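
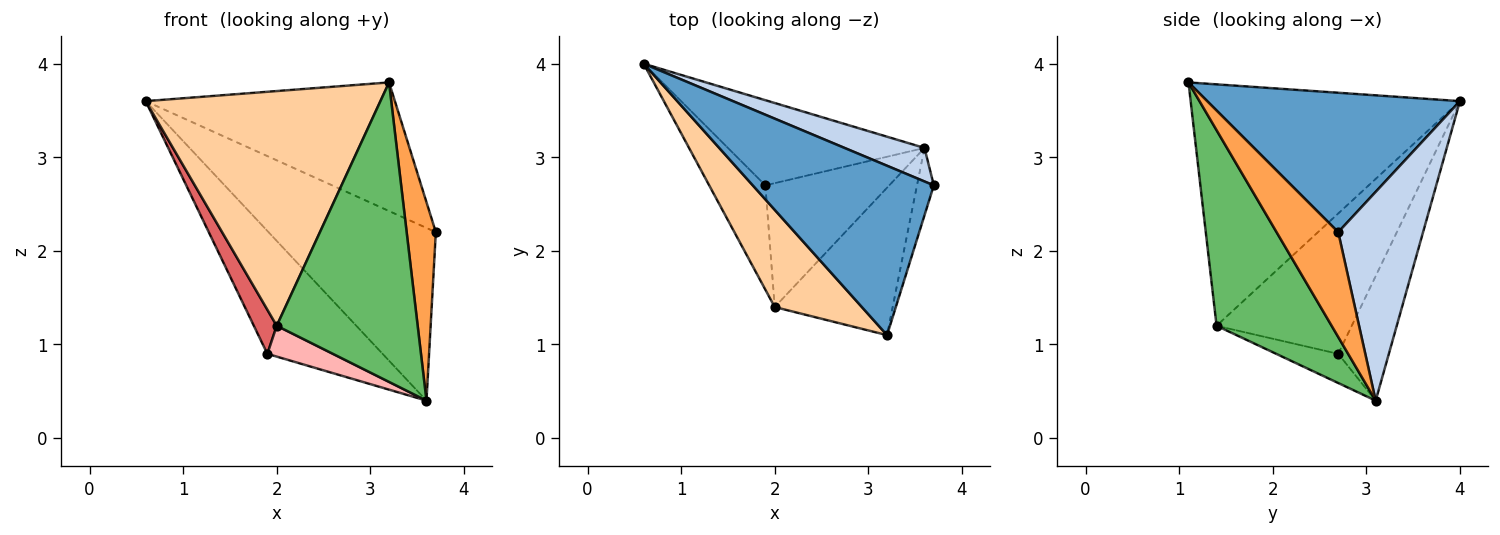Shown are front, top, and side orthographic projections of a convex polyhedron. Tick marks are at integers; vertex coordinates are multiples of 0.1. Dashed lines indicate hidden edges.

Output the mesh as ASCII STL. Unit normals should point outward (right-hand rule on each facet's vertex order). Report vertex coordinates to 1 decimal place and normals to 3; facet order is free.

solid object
 facet normal 0.523 0.516 0.679
  outer loop
   vertex 3.2 1.1 3.8
   vertex 3.7 2.7 2.2
   vertex 0.6 4.0 3.6
  endloop
 endfacet
 facet normal 0.446 0.879 0.171
  outer loop
   vertex 3.6 3.1 0.4
   vertex 0.6 4.0 3.6
   vertex 3.7 2.7 2.2
  endloop
 endfacet
 facet normal 0.895 -0.423 -0.144
  outer loop
   vertex 3.6 3.1 0.4
   vertex 3.7 2.7 2.2
   vertex 3.2 1.1 3.8
  endloop
 endfacet
 facet normal -0.727 -0.634 0.263
  outer loop
   vertex 2.0 1.4 1.2
   vertex 3.2 1.1 3.8
   vertex 0.6 4.0 3.6
  endloop
 endfacet
 facet normal 0.591 -0.724 -0.356
  outer loop
   vertex 2.0 1.4 1.2
   vertex 3.6 3.1 0.4
   vertex 3.2 1.1 3.8
  endloop
 endfacet
 facet normal -0.339 0.773 -0.536
  outer loop
   vertex 1.9 2.7 0.9
   vertex 0.6 4.0 3.6
   vertex 3.6 3.1 0.4
  endloop
 endfacet
 facet normal -0.917 -0.155 -0.367
  outer loop
   vertex 1.9 2.7 0.9
   vertex 2.0 1.4 1.2
   vertex 0.6 4.0 3.6
  endloop
 endfacet
 facet normal -0.223 -0.235 -0.946
  outer loop
   vertex 1.9 2.7 0.9
   vertex 3.6 3.1 0.4
   vertex 2.0 1.4 1.2
  endloop
 endfacet
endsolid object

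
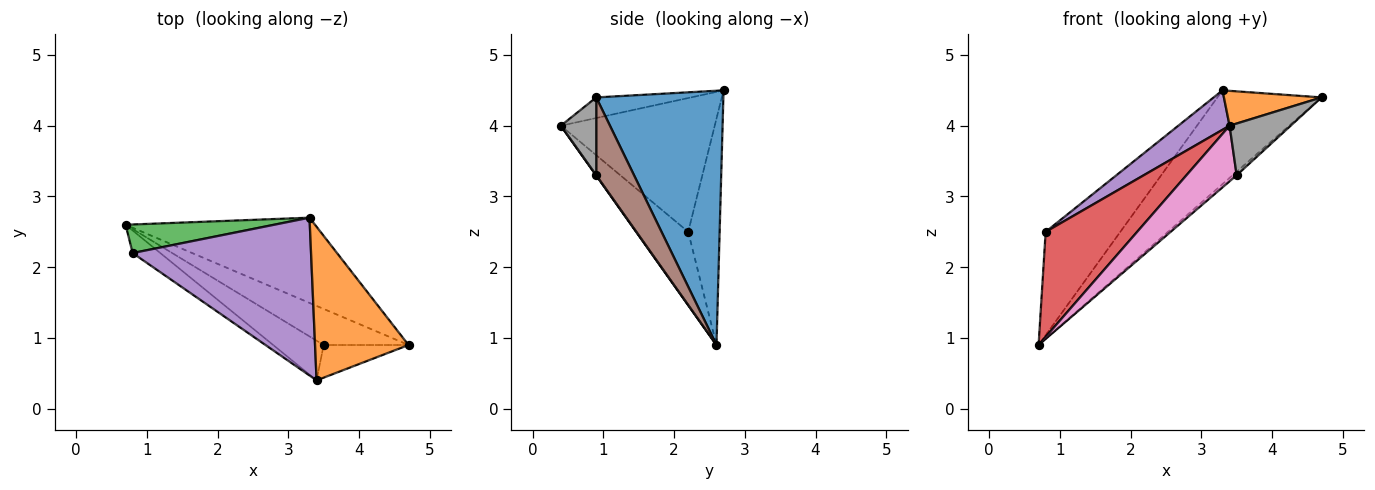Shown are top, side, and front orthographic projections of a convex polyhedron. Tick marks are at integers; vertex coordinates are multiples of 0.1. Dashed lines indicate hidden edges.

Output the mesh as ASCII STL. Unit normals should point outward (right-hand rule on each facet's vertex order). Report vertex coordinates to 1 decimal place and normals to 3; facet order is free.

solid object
 facet normal 0.670 0.549 -0.499
  outer loop
   vertex 3.3 2.7 4.5
   vertex 4.7 0.9 4.4
   vertex 0.7 2.6 0.9
  endloop
 endfacet
 facet normal -0.210 -0.216 0.953
  outer loop
   vertex 3.4 0.4 4.0
   vertex 4.7 0.9 4.4
   vertex 3.3 2.7 4.5
  endloop
 endfacet
 facet normal -0.376 0.893 0.247
  outer loop
   vertex 0.8 2.2 2.5
   vertex 3.3 2.7 4.5
   vertex 0.7 2.6 0.9
  endloop
 endfacet
 facet normal -0.486 -0.855 -0.183
  outer loop
   vertex 0.8 2.2 2.5
   vertex 0.7 2.6 0.9
   vertex 3.4 0.4 4.0
  endloop
 endfacet
 facet normal -0.588 -0.196 0.784
  outer loop
   vertex 0.8 2.2 2.5
   vertex 3.4 0.4 4.0
   vertex 3.3 2.7 4.5
  endloop
 endfacet
 facet normal 0.674 0.072 -0.735
  outer loop
   vertex 3.5 0.9 3.3
   vertex 0.7 2.6 0.9
   vertex 4.7 0.9 4.4
  endloop
 endfacet
 facet normal 0.004 -0.814 -0.581
  outer loop
   vertex 3.5 0.9 3.3
   vertex 3.4 0.4 4.0
   vertex 0.7 2.6 0.9
  endloop
 endfacet
 facet normal 0.440 -0.759 -0.480
  outer loop
   vertex 3.5 0.9 3.3
   vertex 4.7 0.9 4.4
   vertex 3.4 0.4 4.0
  endloop
 endfacet
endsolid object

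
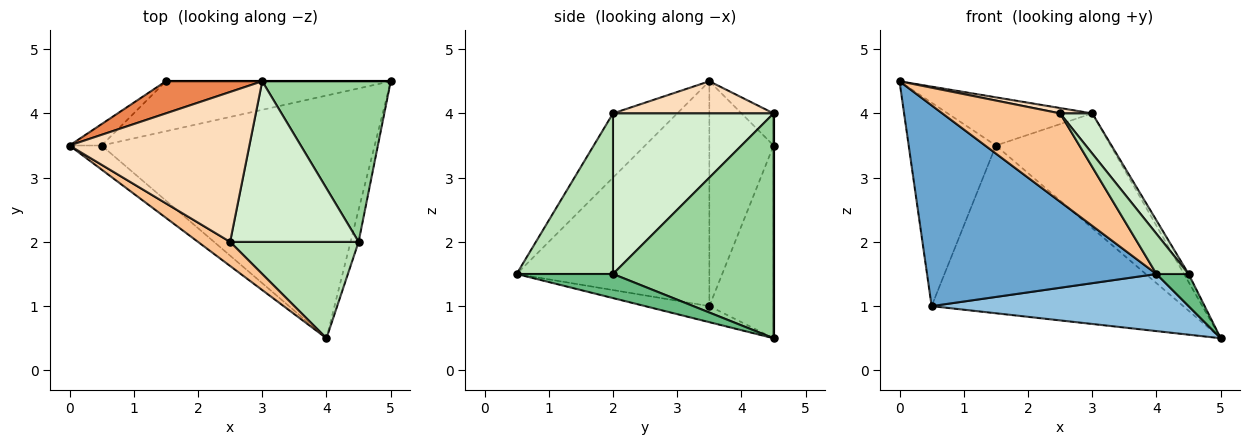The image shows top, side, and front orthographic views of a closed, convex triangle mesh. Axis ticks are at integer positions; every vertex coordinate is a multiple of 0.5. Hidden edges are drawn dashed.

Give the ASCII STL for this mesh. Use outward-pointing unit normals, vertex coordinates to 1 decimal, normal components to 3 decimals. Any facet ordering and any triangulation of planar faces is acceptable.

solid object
 facet normal -0.640 -0.762 -0.091
  outer loop
   vertex 0.5 3.5 1.0
   vertex 4.0 0.5 1.5
   vertex 0.0 3.5 4.5
  endloop
 endfacet
 facet normal -0.057 -0.229 -0.972
  outer loop
   vertex 0.5 3.5 1.0
   vertex 5.0 4.5 0.5
   vertex 4.0 0.5 1.5
  endloop
 endfacet
 facet normal -0.591 0.802 -0.084
  outer loop
   vertex 0.5 3.5 1.0
   vertex 0.0 3.5 4.5
   vertex 1.5 4.5 3.5
  endloop
 endfacet
 facet normal -0.238 0.931 -0.277
  outer loop
   vertex 0.5 3.5 1.0
   vertex 1.5 4.5 3.5
   vertex 5.0 4.5 0.5
  endloop
 endfacet
 facet normal -0.182 0.818 0.545
  outer loop
   vertex 3.0 4.5 4.0
   vertex 1.5 4.5 3.5
   vertex 0.0 3.5 4.5
  endloop
 endfacet
 facet normal 0.000 1.000 0.000
  outer loop
   vertex 3.0 4.5 4.0
   vertex 5.0 4.5 0.5
   vertex 1.5 4.5 3.5
  endloop
 endfacet
 facet normal -0.466 -0.854 0.233
  outer loop
   vertex 2.5 2.0 4.0
   vertex 0.0 3.5 4.5
   vertex 4.0 0.5 1.5
  endloop
 endfacet
 facet normal 0.176 -0.035 0.984
  outer loop
   vertex 2.5 2.0 4.0
   vertex 3.0 4.5 4.0
   vertex 0.0 3.5 4.5
  endloop
 endfacet
 facet normal 0.905 -0.302 -0.302
  outer loop
   vertex 4.5 2.0 1.5
   vertex 4.0 0.5 1.5
   vertex 5.0 4.5 0.5
  endloop
 endfacet
 facet normal 0.868 0.025 0.496
  outer loop
   vertex 4.5 2.0 1.5
   vertex 5.0 4.5 0.5
   vertex 3.0 4.5 4.0
  endloop
 endfacet
 facet normal 0.756 -0.252 0.605
  outer loop
   vertex 4.5 2.0 1.5
   vertex 2.5 2.0 4.0
   vertex 4.0 0.5 1.5
  endloop
 endfacet
 facet normal 0.772 -0.154 0.617
  outer loop
   vertex 4.5 2.0 1.5
   vertex 3.0 4.5 4.0
   vertex 2.5 2.0 4.0
  endloop
 endfacet
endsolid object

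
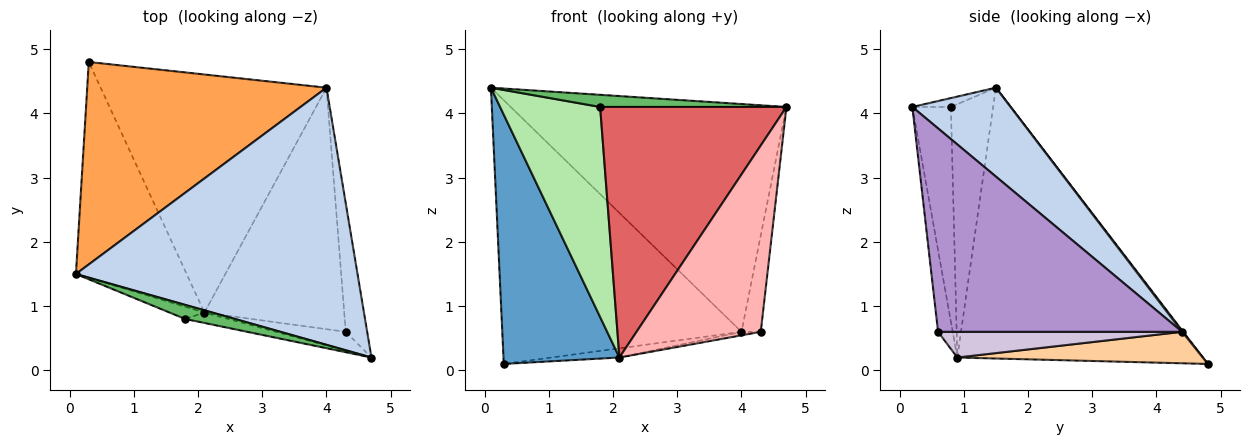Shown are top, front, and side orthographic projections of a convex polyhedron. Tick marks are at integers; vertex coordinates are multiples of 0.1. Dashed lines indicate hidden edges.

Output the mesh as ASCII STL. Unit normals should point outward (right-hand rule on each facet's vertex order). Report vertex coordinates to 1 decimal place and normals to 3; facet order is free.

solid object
 facet normal -0.848 -0.400 -0.347
  outer loop
   vertex 2.1 0.9 0.2
   vertex 0.1 1.5 4.4
   vertex 0.3 4.8 0.1
  endloop
 endfacet
 facet normal 0.230 0.645 0.728
  outer loop
   vertex 4.0 4.4 0.6
   vertex 0.1 1.5 4.4
   vertex 4.7 0.2 4.1
  endloop
 endfacet
 facet normal 0.003 0.793 0.609
  outer loop
   vertex 4.0 4.4 0.6
   vertex 0.3 4.8 0.1
   vertex 0.1 1.5 4.4
  endloop
 endfacet
 facet normal 0.138 0.038 -0.990
  outer loop
   vertex 4.0 4.4 0.6
   vertex 2.1 0.9 0.2
   vertex 0.3 4.8 0.1
  endloop
 endfacet
 facet normal -0.134 -0.647 0.751
  outer loop
   vertex 1.8 0.8 4.1
   vertex 4.7 0.2 4.1
   vertex 0.1 1.5 4.4
  endloop
 endfacet
 facet normal -0.388 -0.920 -0.053
  outer loop
   vertex 1.8 0.8 4.1
   vertex 0.1 1.5 4.4
   vertex 2.1 0.9 0.2
  endloop
 endfacet
 facet normal -0.202 -0.978 -0.041
  outer loop
   vertex 1.8 0.8 4.1
   vertex 2.1 0.9 0.2
   vertex 4.7 0.2 4.1
  endloop
 endfacet
 facet normal -0.117 -0.988 -0.100
  outer loop
   vertex 4.3 0.6 0.6
   vertex 4.7 0.2 4.1
   vertex 2.1 0.9 0.2
  endloop
 endfacet
 facet normal 0.991 0.078 -0.104
  outer loop
   vertex 4.3 0.6 0.6
   vertex 4.0 4.4 0.6
   vertex 4.7 0.2 4.1
  endloop
 endfacet
 facet normal 0.181 0.014 -0.983
  outer loop
   vertex 4.3 0.6 0.6
   vertex 2.1 0.9 0.2
   vertex 4.0 4.4 0.6
  endloop
 endfacet
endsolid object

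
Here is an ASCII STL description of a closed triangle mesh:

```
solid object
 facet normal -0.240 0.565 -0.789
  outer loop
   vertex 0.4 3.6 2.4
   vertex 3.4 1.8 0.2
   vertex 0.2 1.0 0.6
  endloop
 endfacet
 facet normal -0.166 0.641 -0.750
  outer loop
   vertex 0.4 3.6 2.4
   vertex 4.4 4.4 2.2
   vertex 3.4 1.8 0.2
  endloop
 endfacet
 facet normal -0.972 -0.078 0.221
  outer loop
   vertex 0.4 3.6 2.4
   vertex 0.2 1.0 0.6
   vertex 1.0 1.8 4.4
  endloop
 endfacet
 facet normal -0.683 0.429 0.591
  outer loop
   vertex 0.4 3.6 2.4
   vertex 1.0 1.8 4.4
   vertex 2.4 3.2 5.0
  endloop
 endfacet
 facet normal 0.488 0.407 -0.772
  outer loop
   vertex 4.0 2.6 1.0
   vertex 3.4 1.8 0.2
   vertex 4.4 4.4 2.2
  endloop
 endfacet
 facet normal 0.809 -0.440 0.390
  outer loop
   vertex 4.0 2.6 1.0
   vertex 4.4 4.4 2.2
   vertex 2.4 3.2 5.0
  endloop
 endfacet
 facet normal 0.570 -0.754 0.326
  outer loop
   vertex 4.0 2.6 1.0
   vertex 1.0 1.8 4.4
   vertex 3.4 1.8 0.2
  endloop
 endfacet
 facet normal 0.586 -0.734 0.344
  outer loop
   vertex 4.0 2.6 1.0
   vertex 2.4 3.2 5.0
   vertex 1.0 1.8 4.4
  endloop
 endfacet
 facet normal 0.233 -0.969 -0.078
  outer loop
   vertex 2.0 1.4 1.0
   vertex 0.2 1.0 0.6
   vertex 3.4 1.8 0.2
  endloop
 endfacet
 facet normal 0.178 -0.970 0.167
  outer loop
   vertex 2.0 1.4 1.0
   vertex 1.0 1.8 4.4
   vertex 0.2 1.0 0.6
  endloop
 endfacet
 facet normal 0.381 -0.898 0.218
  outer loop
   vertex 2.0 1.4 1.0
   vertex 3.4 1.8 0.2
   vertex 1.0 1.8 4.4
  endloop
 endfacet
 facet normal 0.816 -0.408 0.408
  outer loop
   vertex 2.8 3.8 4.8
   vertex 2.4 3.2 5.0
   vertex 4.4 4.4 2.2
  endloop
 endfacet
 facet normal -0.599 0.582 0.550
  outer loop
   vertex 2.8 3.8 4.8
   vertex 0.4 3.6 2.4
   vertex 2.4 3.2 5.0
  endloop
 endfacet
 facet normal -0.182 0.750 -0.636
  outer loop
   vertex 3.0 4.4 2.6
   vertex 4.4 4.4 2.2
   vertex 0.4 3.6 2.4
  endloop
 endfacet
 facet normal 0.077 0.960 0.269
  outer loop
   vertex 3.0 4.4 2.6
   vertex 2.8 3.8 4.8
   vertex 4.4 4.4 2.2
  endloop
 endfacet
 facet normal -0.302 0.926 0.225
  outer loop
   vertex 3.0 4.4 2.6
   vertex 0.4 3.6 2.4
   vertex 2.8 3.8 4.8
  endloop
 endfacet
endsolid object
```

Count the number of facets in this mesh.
16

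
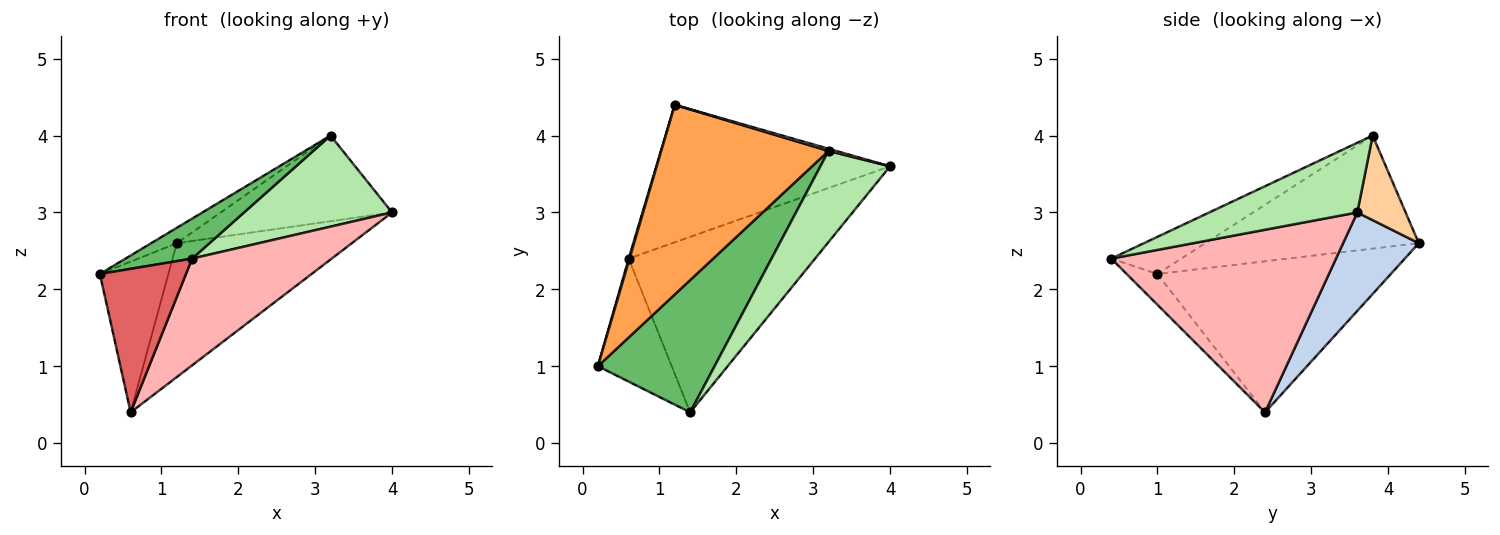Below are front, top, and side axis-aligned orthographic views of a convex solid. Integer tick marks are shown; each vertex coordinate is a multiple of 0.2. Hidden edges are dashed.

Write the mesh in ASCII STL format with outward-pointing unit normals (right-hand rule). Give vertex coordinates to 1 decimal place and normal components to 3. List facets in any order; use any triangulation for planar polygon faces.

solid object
 facet normal -0.960 0.282 0.006
  outer loop
   vertex 0.6 2.4 0.4
   vertex 0.2 1.0 2.2
   vertex 1.2 4.4 2.6
  endloop
 endfacet
 facet normal 0.289 0.668 -0.686
  outer loop
   vertex 0.6 2.4 0.4
   vertex 1.2 4.4 2.6
   vertex 4.0 3.6 3.0
  endloop
 endfacet
 facet normal -0.559 0.067 0.827
  outer loop
   vertex 3.2 3.8 4.0
   vertex 1.2 4.4 2.6
   vertex 0.2 1.0 2.2
  endloop
 endfacet
 facet normal 0.271 0.962 0.025
  outer loop
   vertex 3.2 3.8 4.0
   vertex 4.0 3.6 3.0
   vertex 1.2 4.4 2.6
  endloop
 endfacet
 facet normal -0.291 -0.277 0.916
  outer loop
   vertex 1.4 0.4 2.4
   vertex 3.2 3.8 4.0
   vertex 0.2 1.0 2.2
  endloop
 endfacet
 facet normal 0.577 -0.577 0.577
  outer loop
   vertex 1.4 0.4 2.4
   vertex 4.0 3.6 3.0
   vertex 3.2 3.8 4.0
  endloop
 endfacet
 facet normal -0.262 -0.733 -0.628
  outer loop
   vertex 1.4 0.4 2.4
   vertex 0.2 1.0 2.2
   vertex 0.6 2.4 0.4
  endloop
 endfacet
 facet normal 0.642 -0.399 -0.655
  outer loop
   vertex 1.4 0.4 2.4
   vertex 0.6 2.4 0.4
   vertex 4.0 3.6 3.0
  endloop
 endfacet
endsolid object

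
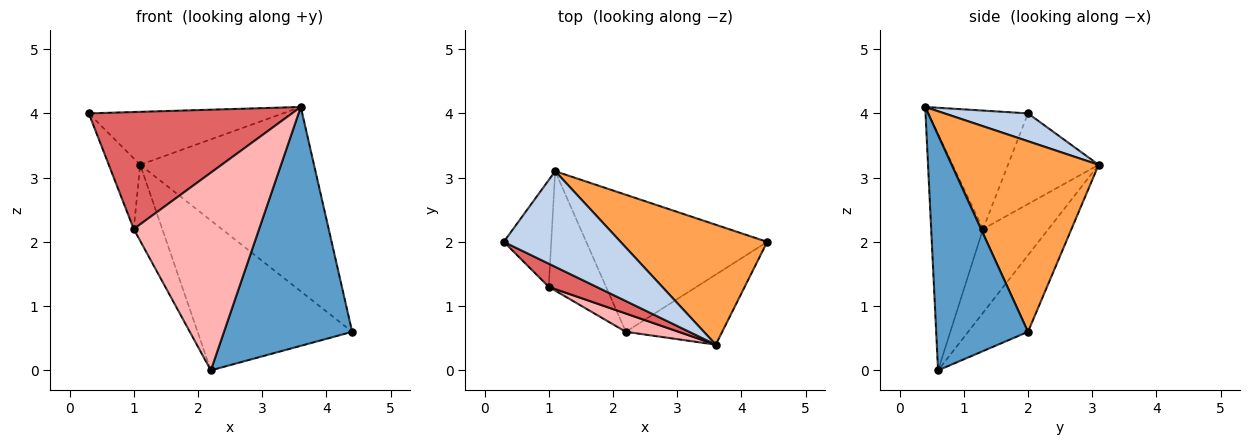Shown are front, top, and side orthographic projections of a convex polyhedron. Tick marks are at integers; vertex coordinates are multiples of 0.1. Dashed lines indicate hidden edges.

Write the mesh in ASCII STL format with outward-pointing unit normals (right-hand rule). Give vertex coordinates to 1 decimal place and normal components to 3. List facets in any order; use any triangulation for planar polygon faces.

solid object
 facet normal 0.566 -0.791 -0.232
  outer loop
   vertex 2.2 0.6 0.0
   vertex 4.4 2.0 0.6
   vertex 3.6 0.4 4.1
  endloop
 endfacet
 facet normal 0.204 0.474 0.856
  outer loop
   vertex 1.1 3.1 3.2
   vertex 0.3 2.0 4.0
   vertex 3.6 0.4 4.1
  endloop
 endfacet
 facet normal 0.578 0.684 0.445
  outer loop
   vertex 1.1 3.1 3.2
   vertex 3.6 0.4 4.1
   vertex 4.4 2.0 0.6
  endloop
 endfacet
 facet normal -0.275 0.710 -0.649
  outer loop
   vertex 1.1 3.1 3.2
   vertex 4.4 2.0 0.6
   vertex 2.2 0.6 0.0
  endloop
 endfacet
 facet normal -0.847 0.293 -0.443
  outer loop
   vertex 1.0 1.3 2.2
   vertex 0.3 2.0 4.0
   vertex 1.1 3.1 3.2
  endloop
 endfacet
 facet normal -0.777 0.338 -0.531
  outer loop
   vertex 1.0 1.3 2.2
   vertex 1.1 3.1 3.2
   vertex 2.2 0.6 0.0
  endloop
 endfacet
 facet normal -0.434 -0.884 0.175
  outer loop
   vertex 1.0 1.3 2.2
   vertex 3.6 0.4 4.1
   vertex 0.3 2.0 4.0
  endloop
 endfacet
 facet normal -0.381 -0.921 0.085
  outer loop
   vertex 1.0 1.3 2.2
   vertex 2.2 0.6 0.0
   vertex 3.6 0.4 4.1
  endloop
 endfacet
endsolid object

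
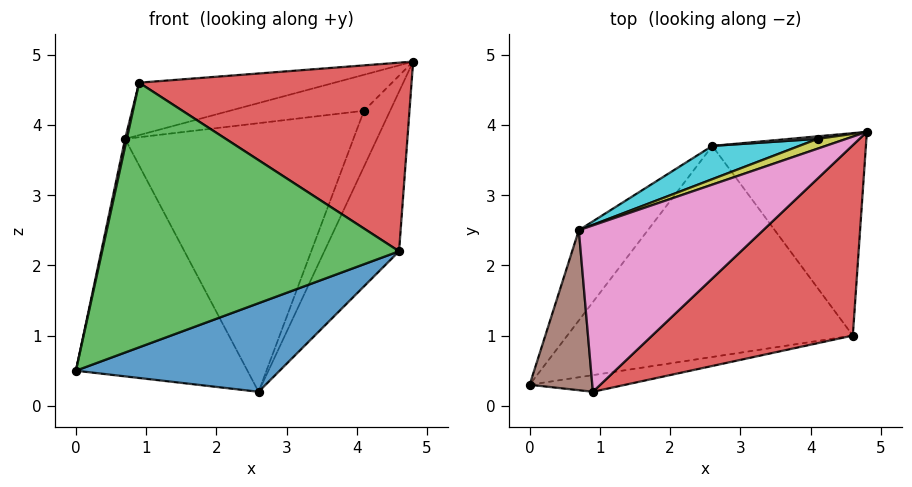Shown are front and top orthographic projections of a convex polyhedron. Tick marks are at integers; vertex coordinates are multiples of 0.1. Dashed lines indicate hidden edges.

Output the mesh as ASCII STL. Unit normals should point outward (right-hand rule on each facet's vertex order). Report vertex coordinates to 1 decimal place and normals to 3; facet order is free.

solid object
 facet normal 0.371 -0.359 -0.856
  outer loop
   vertex 4.6 1.0 2.2
   vertex 0.0 0.3 0.5
   vertex 2.6 3.7 0.2
  endloop
 endfacet
 facet normal 0.851 0.325 -0.412
  outer loop
   vertex 4.6 1.0 2.2
   vertex 2.6 3.7 0.2
   vertex 4.8 3.9 4.9
  endloop
 endfacet
 facet normal 0.172 -0.983 -0.062
  outer loop
   vertex 4.6 1.0 2.2
   vertex 0.9 0.2 4.6
   vertex 0.0 0.3 0.5
  endloop
 endfacet
 facet normal 0.523 -0.600 0.606
  outer loop
   vertex 4.6 1.0 2.2
   vertex 4.8 3.9 4.9
   vertex 0.9 0.2 4.6
  endloop
 endfacet
 facet normal -0.784 0.580 -0.220
  outer loop
   vertex 0.7 2.5 3.8
   vertex 2.6 3.7 0.2
   vertex 0.0 0.3 0.5
  endloop
 endfacet
 facet normal -0.977 -0.010 0.214
  outer loop
   vertex 0.7 2.5 3.8
   vertex 0.0 0.3 0.5
   vertex 0.9 0.2 4.6
  endloop
 endfacet
 facet normal -0.337 0.283 0.898
  outer loop
   vertex 0.7 2.5 3.8
   vertex 0.9 0.2 4.6
   vertex 4.8 3.9 4.9
  endloop
 endfacet
 facet normal -0.185 0.982 0.045
  outer loop
   vertex 4.1 3.8 4.2
   vertex 4.8 3.9 4.9
   vertex 2.6 3.7 0.2
  endloop
 endfacet
 facet normal -0.371 0.896 0.243
  outer loop
   vertex 4.1 3.8 4.2
   vertex 0.7 2.5 3.8
   vertex 4.8 3.9 4.9
  endloop
 endfacet
 facet normal -0.367 0.923 0.114
  outer loop
   vertex 4.1 3.8 4.2
   vertex 2.6 3.7 0.2
   vertex 0.7 2.5 3.8
  endloop
 endfacet
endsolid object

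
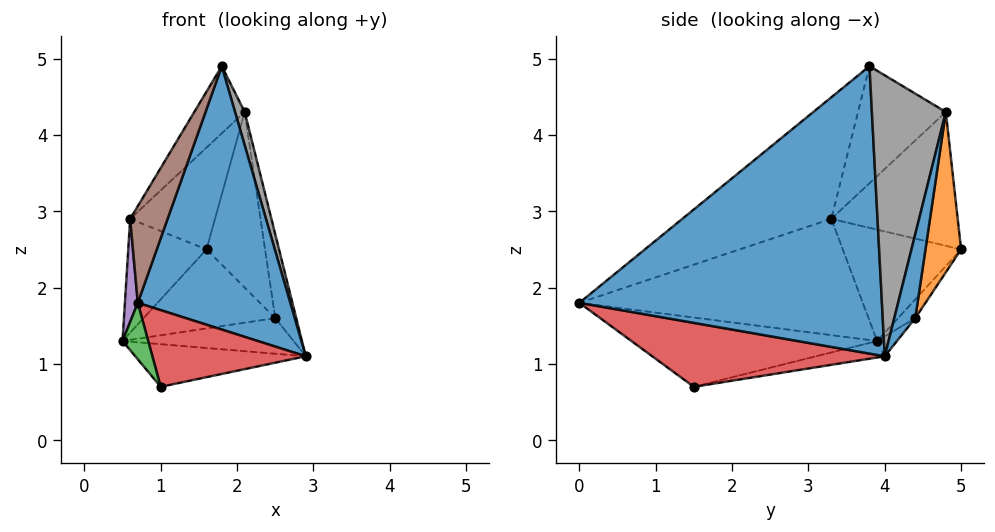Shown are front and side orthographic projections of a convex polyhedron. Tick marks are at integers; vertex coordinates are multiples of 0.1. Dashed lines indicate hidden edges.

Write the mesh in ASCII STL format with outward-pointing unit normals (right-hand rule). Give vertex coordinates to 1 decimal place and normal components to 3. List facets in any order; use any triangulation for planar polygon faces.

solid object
 facet normal 0.869 -0.438 0.229
  outer loop
   vertex 1.8 3.8 4.9
   vertex 0.7 0.0 1.8
   vertex 2.9 4.0 1.1
  endloop
 endfacet
 facet normal -0.090 0.224 -0.970
  outer loop
   vertex 1.0 1.5 0.7
   vertex 0.5 3.9 1.3
   vertex 2.9 4.0 1.1
  endloop
 endfacet
 facet normal -0.919 -0.096 -0.382
  outer loop
   vertex 1.0 1.5 0.7
   vertex 0.7 0.0 1.8
   vertex 0.5 3.9 1.3
  endloop
 endfacet
 facet normal 0.740 -0.488 -0.464
  outer loop
   vertex 1.0 1.5 0.7
   vertex 2.9 4.0 1.1
   vertex 0.7 0.0 1.8
  endloop
 endfacet
 facet normal -0.998 -0.045 0.045
  outer loop
   vertex 0.6 3.3 2.9
   vertex 0.5 3.9 1.3
   vertex 0.7 0.0 1.8
  endloop
 endfacet
 facet normal -0.816 -0.205 0.541
  outer loop
   vertex 0.6 3.3 2.9
   vertex 0.7 0.0 1.8
   vertex 1.8 3.8 4.9
  endloop
 endfacet
 facet normal -0.807 0.534 0.251
  outer loop
   vertex 0.6 3.3 2.9
   vertex 1.6 5.0 2.5
   vertex 0.5 3.9 1.3
  endloop
 endfacet
 facet normal 0.955 -0.125 0.270
  outer loop
   vertex 2.1 4.8 4.3
   vertex 1.8 3.8 4.9
   vertex 2.9 4.0 1.1
  endloop
 endfacet
 facet normal -0.806 0.463 0.368
  outer loop
   vertex 2.1 4.8 4.3
   vertex 0.6 3.3 2.9
   vertex 1.8 3.8 4.9
  endloop
 endfacet
 facet normal -0.797 0.535 0.281
  outer loop
   vertex 2.1 4.8 4.3
   vertex 1.6 5.0 2.5
   vertex 0.6 3.3 2.9
  endloop
 endfacet
 facet normal 0.707 0.707 0.000
  outer loop
   vertex 2.5 4.4 1.6
   vertex 2.1 4.8 4.3
   vertex 2.9 4.0 1.1
  endloop
 endfacet
 facet normal 0.519 0.853 -0.049
  outer loop
   vertex 2.5 4.4 1.6
   vertex 1.6 5.0 2.5
   vertex 2.1 4.8 4.3
  endloop
 endfacet
 facet normal -0.086 0.743 -0.664
  outer loop
   vertex 2.5 4.4 1.6
   vertex 2.9 4.0 1.1
   vertex 0.5 3.9 1.3
  endloop
 endfacet
 facet normal -0.101 0.778 -0.620
  outer loop
   vertex 2.5 4.4 1.6
   vertex 0.5 3.9 1.3
   vertex 1.6 5.0 2.5
  endloop
 endfacet
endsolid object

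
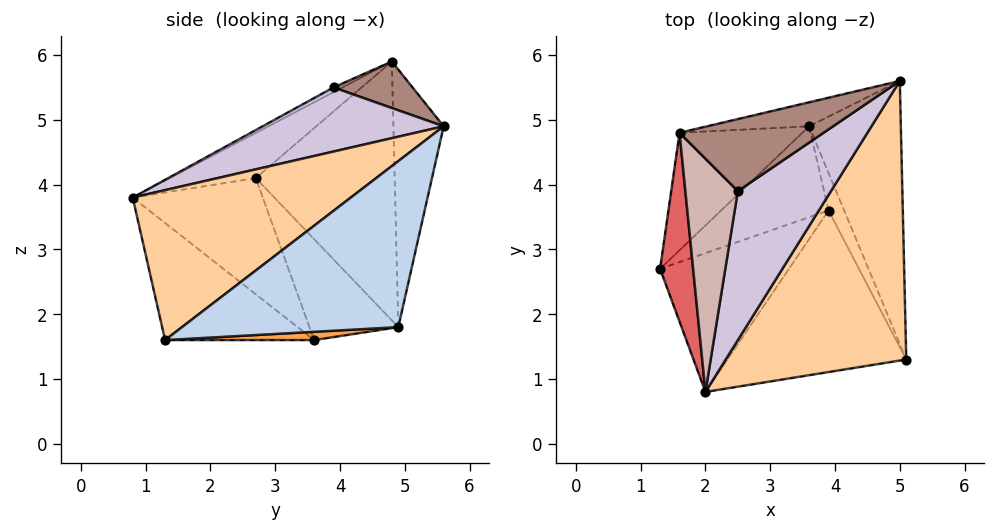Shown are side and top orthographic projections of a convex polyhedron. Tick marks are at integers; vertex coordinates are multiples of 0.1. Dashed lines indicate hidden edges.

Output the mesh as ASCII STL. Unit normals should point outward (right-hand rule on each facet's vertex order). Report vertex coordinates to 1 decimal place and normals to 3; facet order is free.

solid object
 facet normal -0.684 -0.046 -0.728
  outer loop
   vertex 3.6 4.9 1.8
   vertex 3.9 3.6 1.6
   vertex 1.3 2.7 4.1
  endloop
 endfacet
 facet normal 0.815 0.365 -0.450
  outer loop
   vertex 3.6 4.9 1.8
   vertex 5.0 5.6 4.9
   vertex 5.1 1.3 1.6
  endloop
 endfacet
 facet normal 0.454 0.237 -0.859
  outer loop
   vertex 3.6 4.9 1.8
   vertex 5.1 1.3 1.6
   vertex 3.9 3.6 1.6
  endloop
 endfacet
 facet normal 0.554 -0.499 0.667
  outer loop
   vertex 2.0 0.8 3.8
   vertex 5.1 1.3 1.6
   vertex 5.0 5.6 4.9
  endloop
 endfacet
 facet normal -0.664 -0.128 -0.737
  outer loop
   vertex 2.0 0.8 3.8
   vertex 1.3 2.7 4.1
   vertex 3.9 3.6 1.6
  endloop
 endfacet
 facet normal -0.527 -0.275 -0.804
  outer loop
   vertex 2.0 0.8 3.8
   vertex 3.9 3.6 1.6
   vertex 5.1 1.3 1.6
  endloop
 endfacet
 facet normal -0.752 -0.364 0.550
  outer loop
   vertex 1.6 4.8 5.9
   vertex 1.3 2.7 4.1
   vertex 2.0 0.8 3.8
  endloop
 endfacet
 facet normal -0.809 0.445 -0.384
  outer loop
   vertex 1.6 4.8 5.9
   vertex 3.6 4.9 1.8
   vertex 1.3 2.7 4.1
  endloop
 endfacet
 facet normal -0.256 0.961 -0.101
  outer loop
   vertex 1.6 4.8 5.9
   vertex 5.0 5.6 4.9
   vertex 3.6 4.9 1.8
  endloop
 endfacet
 facet normal 0.498 -0.477 0.724
  outer loop
   vertex 2.5 3.9 5.5
   vertex 2.0 0.8 3.8
   vertex 5.0 5.6 4.9
  endloop
 endfacet
 facet normal 0.305 -0.115 0.945
  outer loop
   vertex 2.5 3.9 5.5
   vertex 5.0 5.6 4.9
   vertex 1.6 4.8 5.9
  endloop
 endfacet
 facet normal -0.079 -0.470 0.879
  outer loop
   vertex 2.5 3.9 5.5
   vertex 1.6 4.8 5.9
   vertex 2.0 0.8 3.8
  endloop
 endfacet
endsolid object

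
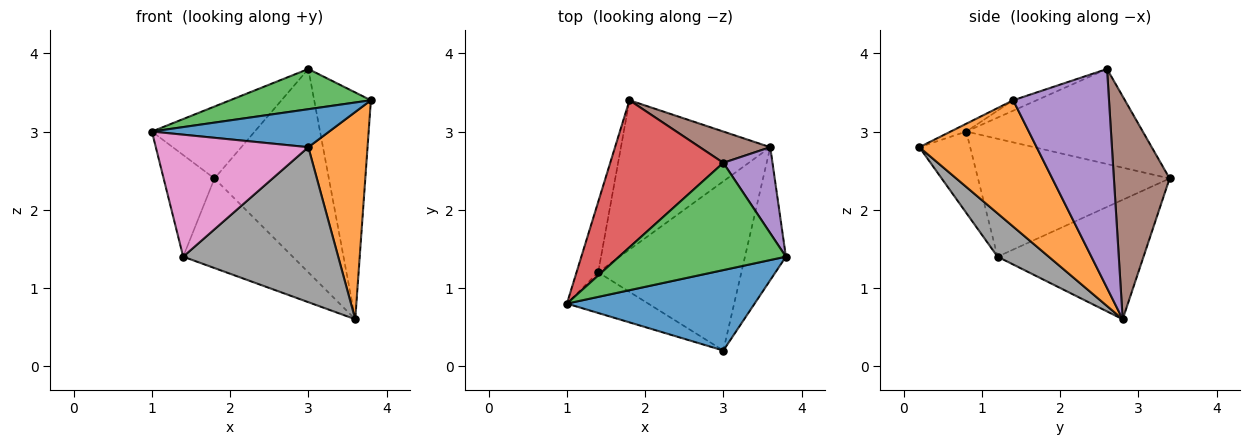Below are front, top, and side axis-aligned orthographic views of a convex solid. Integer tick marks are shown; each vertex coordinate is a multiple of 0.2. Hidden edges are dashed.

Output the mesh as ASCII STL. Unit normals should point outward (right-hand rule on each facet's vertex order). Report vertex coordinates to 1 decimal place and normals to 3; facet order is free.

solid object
 facet normal -0.038 -0.427 0.904
  outer loop
   vertex 3.0 0.2 2.8
   vertex 3.8 1.4 3.4
   vertex 1.0 0.8 3.0
  endloop
 endfacet
 facet normal 0.858 -0.433 -0.278
  outer loop
   vertex 3.0 0.2 2.8
   vertex 3.6 2.8 0.6
   vertex 3.8 1.4 3.4
  endloop
 endfacet
 facet normal -0.058 -0.351 0.935
  outer loop
   vertex 3.0 2.6 3.8
   vertex 1.0 0.8 3.0
   vertex 3.8 1.4 3.4
  endloop
 endfacet
 facet normal -0.602 0.351 0.717
  outer loop
   vertex 3.0 2.6 3.8
   vertex 1.8 3.4 2.4
   vertex 1.0 0.8 3.0
  endloop
 endfacet
 facet normal 0.845 0.500 0.190
  outer loop
   vertex 3.0 2.6 3.8
   vertex 3.8 1.4 3.4
   vertex 3.6 2.8 0.6
  endloop
 endfacet
 facet normal 0.434 0.891 0.137
  outer loop
   vertex 3.0 2.6 3.8
   vertex 3.6 2.8 0.6
   vertex 1.8 3.4 2.4
  endloop
 endfacet
 facet normal -0.302 -0.905 -0.302
  outer loop
   vertex 1.4 1.2 1.4
   vertex 3.0 0.2 2.8
   vertex 1.0 0.8 3.0
  endloop
 endfacet
 facet normal 0.218 -0.659 -0.720
  outer loop
   vertex 1.4 1.2 1.4
   vertex 3.6 2.8 0.6
   vertex 3.0 0.2 2.8
  endloop
 endfacet
 facet normal -0.952 0.252 -0.175
  outer loop
   vertex 1.4 1.2 1.4
   vertex 1.0 0.8 3.0
   vertex 1.8 3.4 2.4
  endloop
 endfacet
 facet normal -0.566 0.424 -0.707
  outer loop
   vertex 1.4 1.2 1.4
   vertex 1.8 3.4 2.4
   vertex 3.6 2.8 0.6
  endloop
 endfacet
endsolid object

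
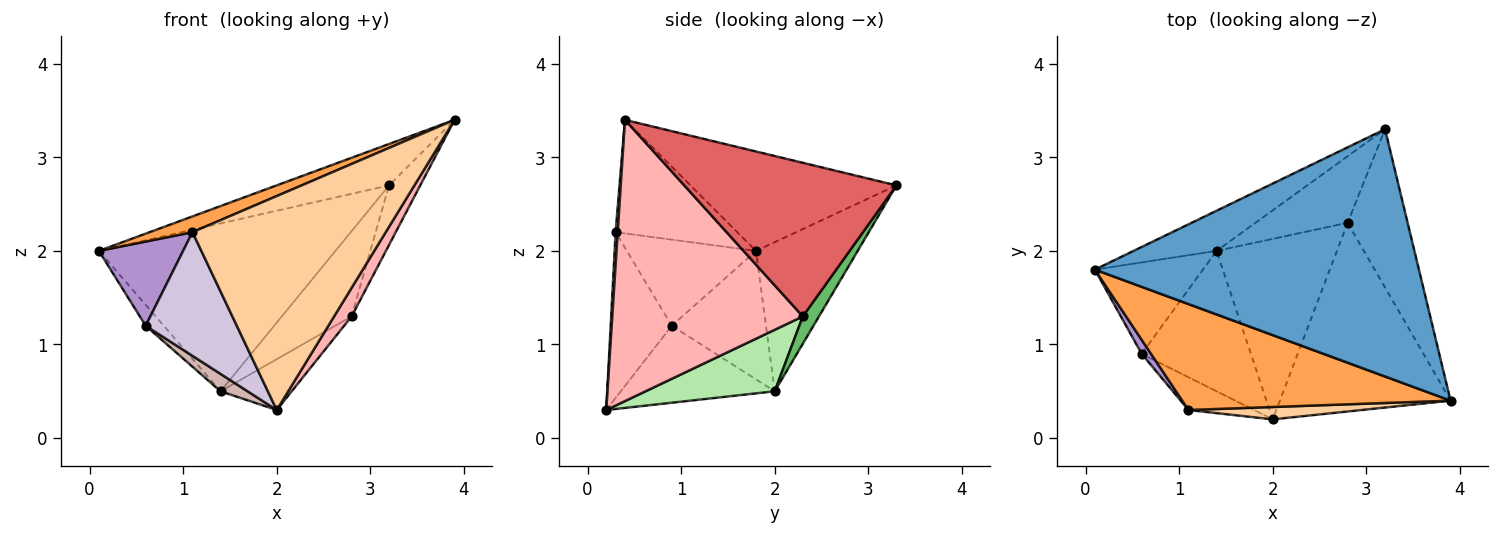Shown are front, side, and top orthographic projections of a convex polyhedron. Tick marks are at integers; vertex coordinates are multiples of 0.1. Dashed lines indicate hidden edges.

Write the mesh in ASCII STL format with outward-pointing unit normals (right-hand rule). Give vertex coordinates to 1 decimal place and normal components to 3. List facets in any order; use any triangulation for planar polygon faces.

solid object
 facet normal -0.290 0.158 0.944
  outer loop
   vertex 3.2 3.3 2.7
   vertex 0.1 1.8 2.0
   vertex 3.9 0.4 3.4
  endloop
 endfacet
 facet normal -0.386 0.897 -0.215
  outer loop
   vertex 1.4 2.0 0.5
   vertex 0.1 1.8 2.0
   vertex 3.2 3.3 2.7
  endloop
 endfacet
 facet normal -0.386 -0.136 0.912
  outer loop
   vertex 1.1 0.3 2.2
   vertex 3.9 0.4 3.4
   vertex 0.1 1.8 2.0
  endloop
 endfacet
 facet normal 0.011 -0.998 0.058
  outer loop
   vertex 1.1 0.3 2.2
   vertex 2.0 0.2 0.3
   vertex 3.9 0.4 3.4
  endloop
 endfacet
 facet normal 0.180 0.775 -0.605
  outer loop
   vertex 2.8 2.3 1.3
   vertex 1.4 2.0 0.5
   vertex 3.2 3.3 2.7
  endloop
 endfacet
 facet normal 0.441 0.243 -0.864
  outer loop
   vertex 2.8 2.3 1.3
   vertex 2.0 0.2 0.3
   vertex 1.4 2.0 0.5
  endloop
 endfacet
 facet normal 0.923 0.136 -0.361
  outer loop
   vertex 2.8 2.3 1.3
   vertex 3.2 3.3 2.7
   vertex 3.9 0.4 3.4
  endloop
 endfacet
 facet normal 0.852 -0.078 -0.517
  outer loop
   vertex 2.8 2.3 1.3
   vertex 3.9 0.4 3.4
   vertex 2.0 0.2 0.3
  endloop
 endfacet
 facet normal -0.834 -0.544 0.091
  outer loop
   vertex 0.6 0.9 1.2
   vertex 1.1 0.3 2.2
   vertex 0.1 1.8 2.0
  endloop
 endfacet
 facet normal -0.544 -0.811 -0.215
  outer loop
   vertex 0.6 0.9 1.2
   vertex 2.0 0.2 0.3
   vertex 1.1 0.3 2.2
  endloop
 endfacet
 facet normal -0.757 0.145 -0.637
  outer loop
   vertex 0.6 0.9 1.2
   vertex 0.1 1.8 2.0
   vertex 1.4 2.0 0.5
  endloop
 endfacet
 facet normal -0.573 -0.101 -0.813
  outer loop
   vertex 0.6 0.9 1.2
   vertex 1.4 2.0 0.5
   vertex 2.0 0.2 0.3
  endloop
 endfacet
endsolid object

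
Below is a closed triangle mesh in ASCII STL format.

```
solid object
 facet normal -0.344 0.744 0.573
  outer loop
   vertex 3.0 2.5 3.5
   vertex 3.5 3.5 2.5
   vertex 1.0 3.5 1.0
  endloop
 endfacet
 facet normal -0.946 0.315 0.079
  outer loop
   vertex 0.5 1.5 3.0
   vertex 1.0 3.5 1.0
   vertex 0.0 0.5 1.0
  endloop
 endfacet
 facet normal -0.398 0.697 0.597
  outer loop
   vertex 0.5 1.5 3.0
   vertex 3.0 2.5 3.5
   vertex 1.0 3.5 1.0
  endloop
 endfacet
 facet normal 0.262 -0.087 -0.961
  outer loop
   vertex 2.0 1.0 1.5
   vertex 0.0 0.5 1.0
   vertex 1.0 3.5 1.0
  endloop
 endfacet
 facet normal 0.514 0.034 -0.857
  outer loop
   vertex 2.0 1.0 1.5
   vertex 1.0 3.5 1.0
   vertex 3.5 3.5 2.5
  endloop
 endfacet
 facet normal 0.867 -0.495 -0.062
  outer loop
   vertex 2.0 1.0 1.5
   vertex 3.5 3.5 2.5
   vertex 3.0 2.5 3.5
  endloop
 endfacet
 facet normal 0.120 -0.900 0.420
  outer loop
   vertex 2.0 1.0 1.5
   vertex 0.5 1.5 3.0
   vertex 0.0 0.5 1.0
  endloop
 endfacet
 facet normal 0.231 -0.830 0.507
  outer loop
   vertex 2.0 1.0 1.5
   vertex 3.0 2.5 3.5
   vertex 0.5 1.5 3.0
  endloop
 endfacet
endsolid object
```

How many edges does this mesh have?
12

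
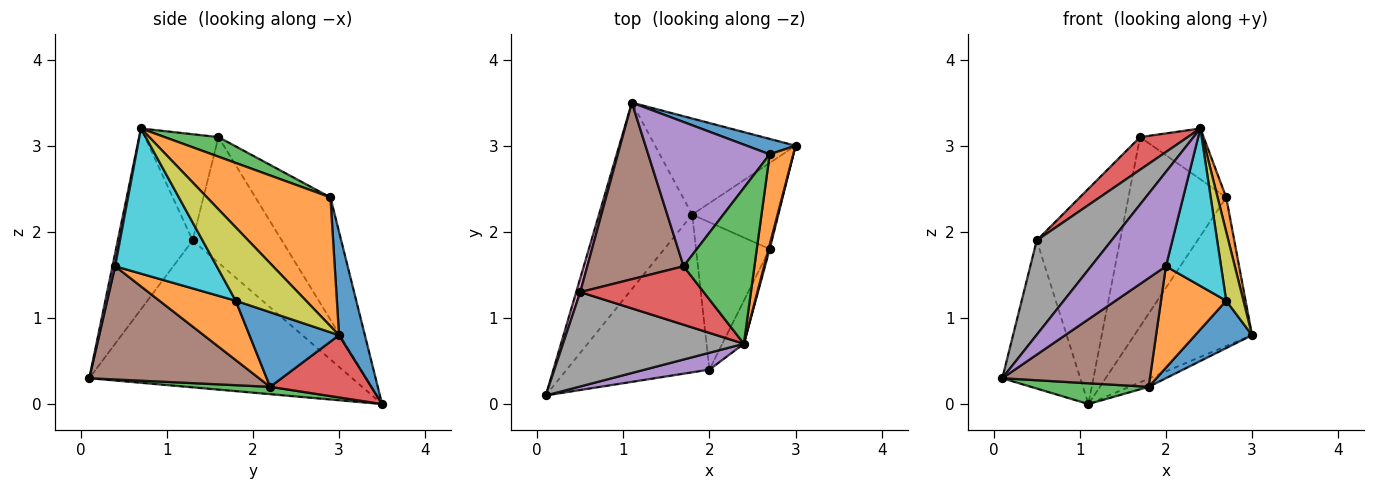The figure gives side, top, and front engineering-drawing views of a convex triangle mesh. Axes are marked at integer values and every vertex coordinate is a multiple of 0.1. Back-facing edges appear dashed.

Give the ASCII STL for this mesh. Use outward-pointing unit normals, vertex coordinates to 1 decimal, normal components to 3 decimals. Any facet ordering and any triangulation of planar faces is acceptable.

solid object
 facet normal 0.213 0.972 0.101
  outer loop
   vertex 2.7 2.9 2.4
   vertex 3.0 3.0 0.8
   vertex 1.1 3.5 0.0
  endloop
 endfacet
 facet normal 0.981 -0.068 0.180
  outer loop
   vertex 2.7 2.9 2.4
   vertex 2.4 0.7 3.2
   vertex 3.0 3.0 0.8
  endloop
 endfacet
 facet normal 0.078 -0.110 -0.991
  outer loop
   vertex 1.8 2.2 0.2
   vertex 0.1 0.1 0.3
   vertex 1.1 3.5 0.0
  endloop
 endfacet
 facet normal 0.404 0.077 -0.911
  outer loop
   vertex 1.8 2.2 0.2
   vertex 1.1 3.5 0.0
   vertex 3.0 3.0 0.8
  endloop
 endfacet
 facet normal 0.035 -0.984 0.176
  outer loop
   vertex 2.0 0.4 1.6
   vertex 2.4 0.7 3.2
   vertex 0.1 0.1 0.3
  endloop
 endfacet
 facet normal 0.547 -0.475 -0.689
  outer loop
   vertex 2.0 0.4 1.6
   vertex 0.1 0.1 0.3
   vertex 1.8 2.2 0.2
  endloop
 endfacet
 facet normal -0.958 0.284 0.026
  outer loop
   vertex 0.5 1.3 1.9
   vertex 1.1 3.5 0.0
   vertex 0.1 0.1 0.3
  endloop
 endfacet
 facet normal -0.577 -0.577 0.577
  outer loop
   vertex 0.5 1.3 1.9
   vertex 0.1 0.1 0.3
   vertex 2.4 0.7 3.2
  endloop
 endfacet
 facet normal 0.971 -0.238 0.015
  outer loop
   vertex 2.7 1.8 1.2
   vertex 3.0 3.0 0.8
   vertex 2.4 0.7 3.2
  endloop
 endfacet
 facet normal 0.872 -0.473 -0.129
  outer loop
   vertex 2.7 1.8 1.2
   vertex 2.4 0.7 3.2
   vertex 2.0 0.4 1.6
  endloop
 endfacet
 facet normal 0.605 -0.384 -0.698
  outer loop
   vertex 2.7 1.8 1.2
   vertex 1.8 2.2 0.2
   vertex 3.0 3.0 0.8
  endloop
 endfacet
 facet normal 0.553 -0.472 -0.686
  outer loop
   vertex 2.7 1.8 1.2
   vertex 2.0 0.4 1.6
   vertex 1.8 2.2 0.2
  endloop
 endfacet
 facet normal 0.254 0.300 0.920
  outer loop
   vertex 1.7 1.6 3.1
   vertex 2.4 0.7 3.2
   vertex 2.7 2.9 2.4
  endloop
 endfacet
 facet normal -0.601 -0.390 0.698
  outer loop
   vertex 1.7 1.6 3.1
   vertex 0.5 1.3 1.9
   vertex 2.4 0.7 3.2
  endloop
 endfacet
 facet normal -0.521 0.679 0.517
  outer loop
   vertex 1.7 1.6 3.1
   vertex 2.7 2.9 2.4
   vertex 1.1 3.5 0.0
  endloop
 endfacet
 facet normal -0.637 0.596 0.489
  outer loop
   vertex 1.7 1.6 3.1
   vertex 1.1 3.5 0.0
   vertex 0.5 1.3 1.9
  endloop
 endfacet
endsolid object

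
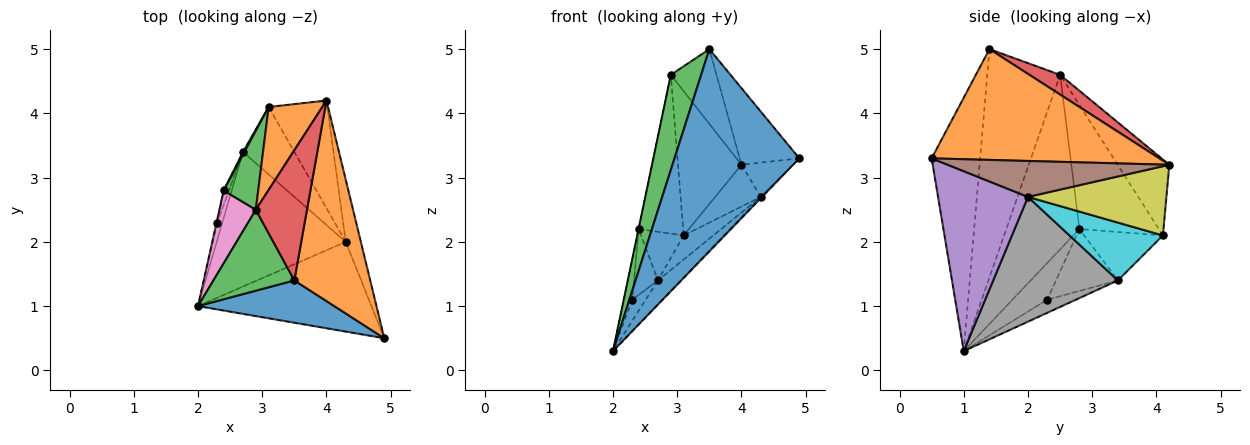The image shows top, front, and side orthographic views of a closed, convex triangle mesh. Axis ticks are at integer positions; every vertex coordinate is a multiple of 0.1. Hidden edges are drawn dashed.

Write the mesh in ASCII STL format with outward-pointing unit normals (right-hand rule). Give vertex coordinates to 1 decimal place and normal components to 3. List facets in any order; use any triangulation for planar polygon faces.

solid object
 facet normal -0.356 -0.915 0.191
  outer loop
   vertex 3.5 1.4 5.0
   vertex 2.0 1.0 0.3
   vertex 4.9 0.5 3.3
  endloop
 endfacet
 facet normal 0.806 0.211 0.552
  outer loop
   vertex 3.5 1.4 5.0
   vertex 4.9 0.5 3.3
   vertex 4.0 4.2 3.2
  endloop
 endfacet
 facet normal -0.877 -0.365 0.311
  outer loop
   vertex 2.9 2.5 4.6
   vertex 2.0 1.0 0.3
   vertex 3.5 1.4 5.0
  endloop
 endfacet
 facet normal 0.317 0.472 0.822
  outer loop
   vertex 2.9 2.5 4.6
   vertex 3.5 1.4 5.0
   vertex 4.0 4.2 3.2
  endloop
 endfacet
 facet normal 0.720 0.010 -0.694
  outer loop
   vertex 4.3 2.0 2.7
   vertex 4.9 0.5 3.3
   vertex 2.0 1.0 0.3
  endloop
 endfacet
 facet normal 0.902 0.209 -0.379
  outer loop
   vertex 4.3 2.0 2.7
   vertex 4.0 4.2 3.2
   vertex 4.9 0.5 3.3
  endloop
 endfacet
 facet normal -0.979 0.002 0.204
  outer loop
   vertex 2.4 2.8 2.2
   vertex 2.0 1.0 0.3
   vertex 2.9 2.5 4.6
  endloop
 endfacet
 facet normal 0.690 0.126 -0.713
  outer loop
   vertex 2.7 3.4 1.4
   vertex 4.3 2.0 2.7
   vertex 2.0 1.0 0.3
  endloop
 endfacet
 facet normal 0.740 0.243 -0.627
  outer loop
   vertex 3.1 4.1 2.1
   vertex 4.0 4.2 3.2
   vertex 4.3 2.0 2.7
  endloop
 endfacet
 facet normal 0.727 0.231 -0.646
  outer loop
   vertex 3.1 4.1 2.1
   vertex 4.3 2.0 2.7
   vertex 2.7 3.4 1.4
  endloop
 endfacet
 facet normal -0.879 0.476 0.027
  outer loop
   vertex 3.1 4.1 2.1
   vertex 2.7 3.4 1.4
   vertex 2.4 2.8 2.2
  endloop
 endfacet
 facet normal -0.576 0.708 0.407
  outer loop
   vertex 3.1 4.1 2.1
   vertex 2.9 2.5 4.6
   vertex 4.0 4.2 3.2
  endloop
 endfacet
 facet normal -0.848 0.475 0.236
  outer loop
   vertex 3.1 4.1 2.1
   vertex 2.4 2.8 2.2
   vertex 2.9 2.5 4.6
  endloop
 endfacet
 facet normal -0.972 0.236 -0.019
  outer loop
   vertex 2.3 2.3 1.1
   vertex 2.0 1.0 0.3
   vertex 2.4 2.8 2.2
  endloop
 endfacet
 facet normal -0.854 0.401 -0.331
  outer loop
   vertex 2.3 2.3 1.1
   vertex 2.7 3.4 1.4
   vertex 2.0 1.0 0.3
  endloop
 endfacet
 facet normal -0.930 0.360 -0.079
  outer loop
   vertex 2.3 2.3 1.1
   vertex 2.4 2.8 2.2
   vertex 2.7 3.4 1.4
  endloop
 endfacet
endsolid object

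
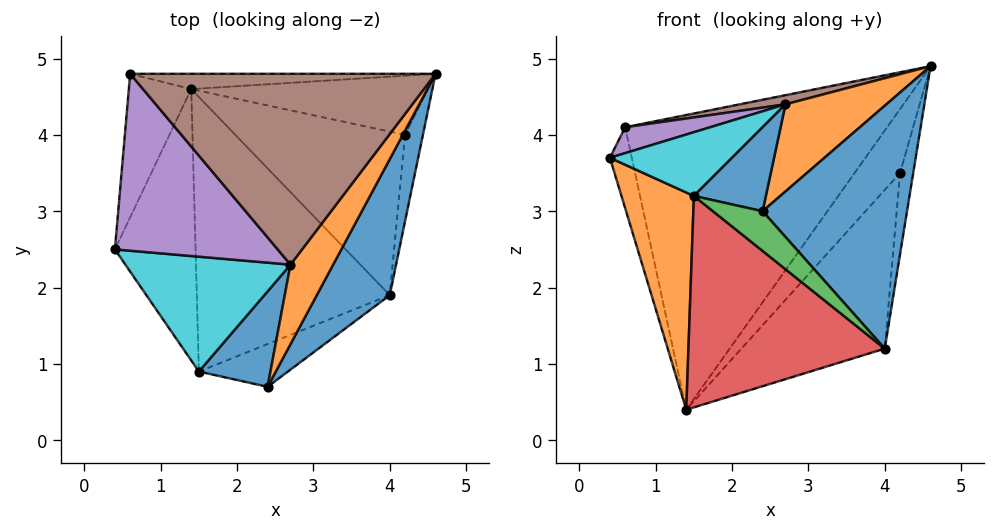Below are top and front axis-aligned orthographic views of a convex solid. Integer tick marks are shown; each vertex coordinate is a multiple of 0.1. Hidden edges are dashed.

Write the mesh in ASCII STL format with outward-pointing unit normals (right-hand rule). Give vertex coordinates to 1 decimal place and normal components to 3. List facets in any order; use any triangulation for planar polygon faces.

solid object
 facet normal 0.769 -0.557 0.312
  outer loop
   vertex 4.0 1.9 1.2
   vertex 4.6 4.8 4.9
   vertex 2.4 0.7 3.0
  endloop
 endfacet
 facet normal 0.622 -0.578 0.528
  outer loop
   vertex 2.7 2.3 4.4
   vertex 2.4 0.7 3.0
   vertex 4.6 4.8 4.9
  endloop
 endfacet
 facet normal -0.969 0.122 -0.216
  outer loop
   vertex 0.6 4.8 4.1
   vertex 1.4 4.6 0.4
   vertex 0.4 2.5 3.7
  endloop
 endfacet
 facet normal 0.010 0.999 -0.052
  outer loop
   vertex 0.6 4.8 4.1
   vertex 4.6 4.8 4.9
   vertex 1.4 4.6 0.4
  endloop
 endfacet
 facet normal -0.299 -0.138 0.944
  outer loop
   vertex 0.6 4.8 4.1
   vertex 0.4 2.5 3.7
   vertex 2.7 2.3 4.4
  endloop
 endfacet
 facet normal -0.196 -0.047 0.979
  outer loop
   vertex 0.6 4.8 4.1
   vertex 2.7 2.3 4.4
   vertex 4.6 4.8 4.9
  endloop
 endfacet
 facet normal 0.673 0.543 -0.503
  outer loop
   vertex 4.2 4.0 3.5
   vertex 1.4 4.6 0.4
   vertex 4.6 4.8 4.9
  endloop
 endfacet
 facet normal 0.762 0.444 -0.471
  outer loop
   vertex 4.2 4.0 3.5
   vertex 4.6 4.8 4.9
   vertex 4.0 1.9 1.2
  endloop
 endfacet
 facet normal 0.686 0.506 -0.522
  outer loop
   vertex 4.2 4.0 3.5
   vertex 4.0 1.9 1.2
   vertex 1.4 4.6 0.4
  endloop
 endfacet
 facet normal -0.295 -0.464 0.836
  outer loop
   vertex 1.5 0.9 3.2
   vertex 2.7 2.3 4.4
   vertex 0.4 2.5 3.7
  endloop
 endfacet
 facet normal 0.020 -0.660 0.751
  outer loop
   vertex 1.5 0.9 3.2
   vertex 2.4 0.7 3.0
   vertex 2.7 2.3 4.4
  endloop
 endfacet
 facet normal -0.784 -0.388 -0.484
  outer loop
   vertex 1.5 0.9 3.2
   vertex 0.4 2.5 3.7
   vertex 1.4 4.6 0.4
  endloop
 endfacet
 facet normal -0.300 -0.649 -0.699
  outer loop
   vertex 1.5 0.9 3.2
   vertex 4.0 1.9 1.2
   vertex 2.4 0.7 3.0
  endloop
 endfacet
 facet normal -0.363 -0.568 -0.738
  outer loop
   vertex 1.5 0.9 3.2
   vertex 1.4 4.6 0.4
   vertex 4.0 1.9 1.2
  endloop
 endfacet
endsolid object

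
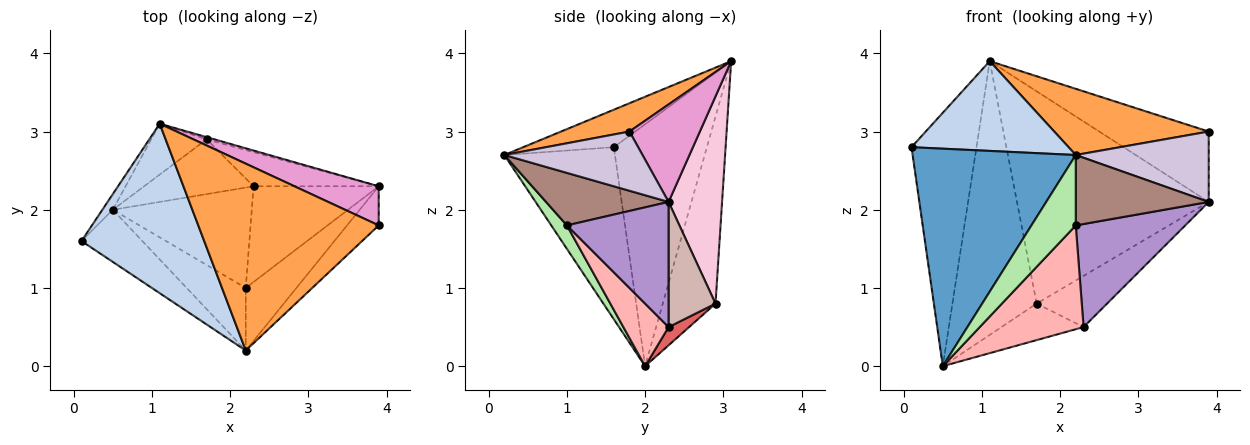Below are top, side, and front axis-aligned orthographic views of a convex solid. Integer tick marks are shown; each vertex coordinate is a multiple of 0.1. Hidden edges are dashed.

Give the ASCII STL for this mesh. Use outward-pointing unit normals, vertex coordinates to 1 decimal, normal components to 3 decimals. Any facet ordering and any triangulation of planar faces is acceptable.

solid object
 facet normal -0.550 -0.812 -0.195
  outer loop
   vertex 0.5 2.0 0.0
   vertex 2.2 0.2 2.7
   vertex 0.1 1.6 2.8
  endloop
 endfacet
 facet normal -0.261 -0.452 0.853
  outer loop
   vertex 1.1 3.1 3.9
   vertex 0.1 1.6 2.8
   vertex 2.2 0.2 2.7
  endloop
 endfacet
 facet normal 0.146 -0.330 0.932
  outer loop
   vertex 1.1 3.1 3.9
   vertex 2.2 0.2 2.7
   vertex 3.9 1.8 3.0
  endloop
 endfacet
 facet normal -0.819 0.572 -0.035
  outer loop
   vertex 1.1 3.1 3.9
   vertex 0.5 2.0 0.0
   vertex 0.1 1.6 2.8
  endloop
 endfacet
 facet normal -0.524 0.837 -0.155
  outer loop
   vertex 1.1 3.1 3.9
   vertex 1.7 2.9 0.8
   vertex 0.5 2.0 0.0
  endloop
 endfacet
 facet normal 0.255 -0.723 -0.642
  outer loop
   vertex 2.2 1.0 1.8
   vertex 2.2 0.2 2.7
   vertex 0.5 2.0 0.0
  endloop
 endfacet
 facet normal 0.137 0.549 -0.824
  outer loop
   vertex 2.3 2.3 0.5
   vertex 0.5 2.0 0.0
   vertex 1.7 2.9 0.8
  endloop
 endfacet
 facet normal 0.299 -0.686 -0.663
  outer loop
   vertex 2.3 2.3 0.5
   vertex 2.2 1.0 1.8
   vertex 0.5 2.0 0.0
  endloop
 endfacet
 facet normal 0.563 -0.606 -0.563
  outer loop
   vertex 3.9 2.3 2.1
   vertex 2.2 1.0 1.8
   vertex 2.3 2.3 0.5
  endloop
 endfacet
 facet normal 0.672 -0.647 -0.359
  outer loop
   vertex 3.9 2.3 2.1
   vertex 3.9 1.8 3.0
   vertex 2.2 0.2 2.7
  endloop
 endfacet
 facet normal 0.567 -0.616 -0.547
  outer loop
   vertex 3.9 2.3 2.1
   vertex 2.2 0.2 2.7
   vertex 2.2 1.0 1.8
  endloop
 endfacet
 facet normal 0.485 0.728 -0.485
  outer loop
   vertex 3.9 2.3 2.1
   vertex 2.3 2.3 0.5
   vertex 1.7 2.9 0.8
  endloop
 endfacet
 facet normal 0.490 0.762 0.423
  outer loop
   vertex 3.9 2.3 2.1
   vertex 1.1 3.1 3.9
   vertex 3.9 1.8 3.0
  endloop
 endfacet
 facet normal 0.269 0.963 -0.010
  outer loop
   vertex 3.9 2.3 2.1
   vertex 1.7 2.9 0.8
   vertex 1.1 3.1 3.9
  endloop
 endfacet
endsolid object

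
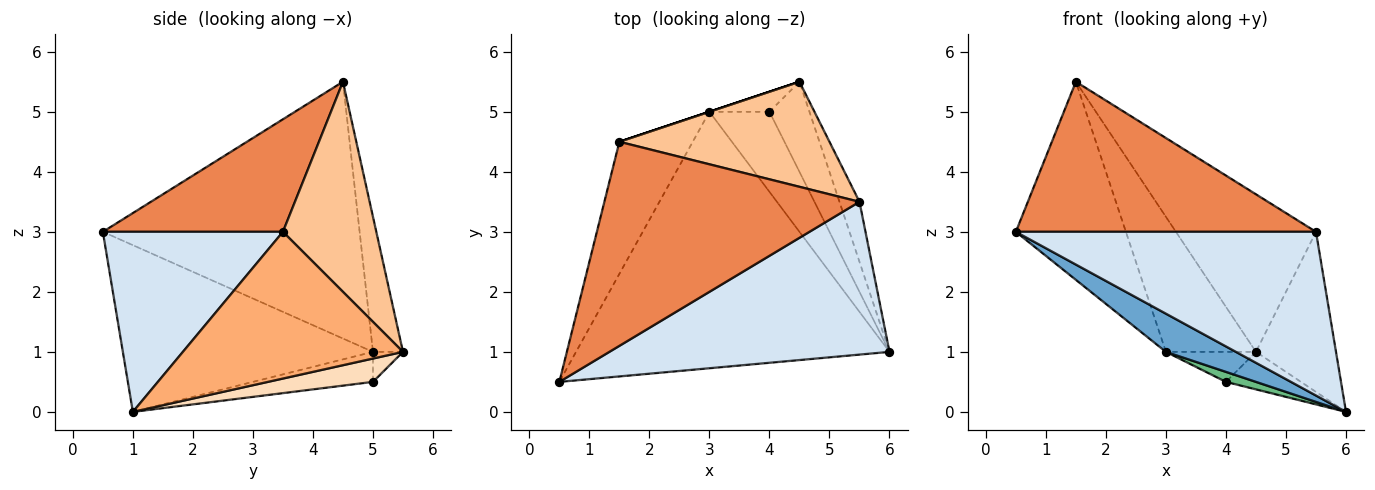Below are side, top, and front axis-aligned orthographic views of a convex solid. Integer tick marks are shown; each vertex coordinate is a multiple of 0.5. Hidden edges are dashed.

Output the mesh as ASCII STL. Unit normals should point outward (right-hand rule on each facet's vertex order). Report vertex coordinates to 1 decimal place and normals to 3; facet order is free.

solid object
 facet normal -0.466 -0.130 -0.875
  outer loop
   vertex 3.0 5.0 1.0
   vertex 6.0 1.0 0.0
   vertex 0.5 0.5 3.0
  endloop
 endfacet
 facet normal -0.889 0.381 -0.254
  outer loop
   vertex 3.0 5.0 1.0
   vertex 0.5 0.5 3.0
   vertex 1.5 4.5 5.5
  endloop
 endfacet
 facet normal -0.316 0.949 0.000
  outer loop
   vertex 3.0 5.0 1.0
   vertex 1.5 4.5 5.5
   vertex 4.5 5.5 1.0
  endloop
 endfacet
 facet normal 0.402 -0.669 0.625
  outer loop
   vertex 5.5 3.5 3.0
   vertex 0.5 0.5 3.0
   vertex 6.0 1.0 0.0
  endloop
 endfacet
 facet normal 0.335 -0.558 0.759
  outer loop
   vertex 5.5 3.5 3.0
   vertex 1.5 4.5 5.5
   vertex 0.5 0.5 3.0
  endloop
 endfacet
 facet normal 0.932 0.339 -0.127
  outer loop
   vertex 5.5 3.5 3.0
   vertex 6.0 1.0 0.0
   vertex 4.5 5.5 1.0
  endloop
 endfacet
 facet normal 0.485 0.728 0.485
  outer loop
   vertex 5.5 3.5 3.0
   vertex 4.5 5.5 1.0
   vertex 1.5 4.5 5.5
  endloop
 endfacet
 facet normal 0.474 0.339 -0.813
  outer loop
   vertex 4.0 5.0 0.5
   vertex 4.5 5.5 1.0
   vertex 6.0 1.0 0.0
  endloop
 endfacet
 facet normal -0.444 -0.111 -0.889
  outer loop
   vertex 4.0 5.0 0.5
   vertex 6.0 1.0 0.0
   vertex 3.0 5.0 1.0
  endloop
 endfacet
 facet normal -0.267 0.802 -0.535
  outer loop
   vertex 4.0 5.0 0.5
   vertex 3.0 5.0 1.0
   vertex 4.5 5.5 1.0
  endloop
 endfacet
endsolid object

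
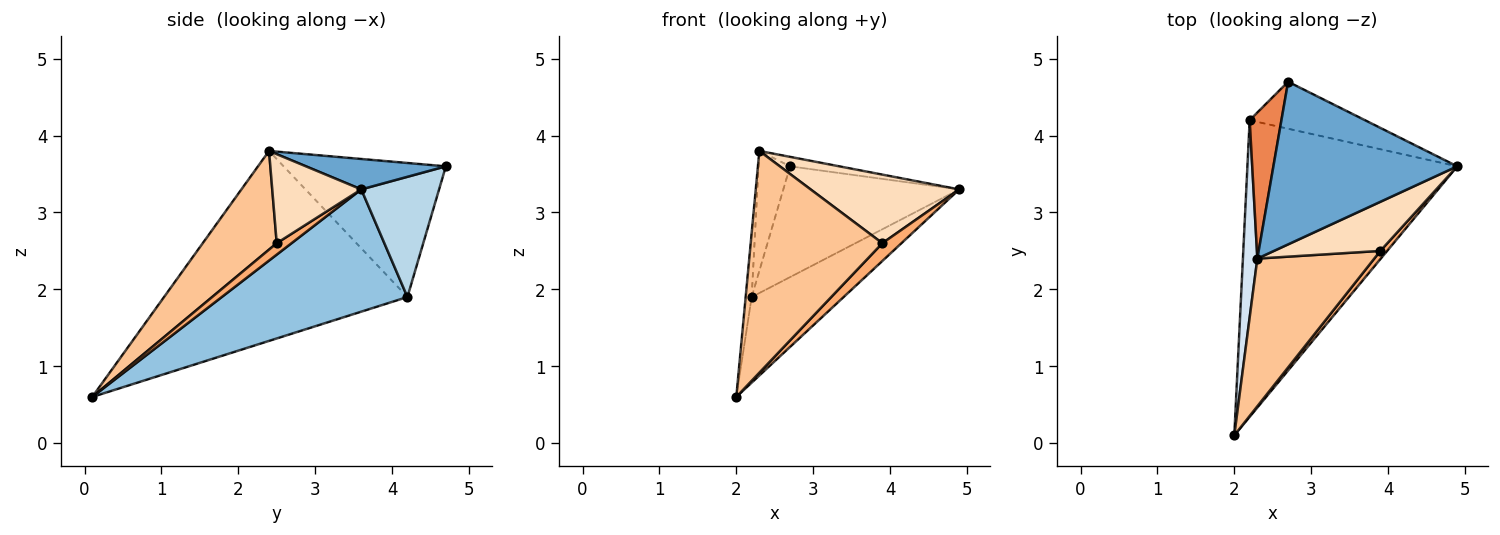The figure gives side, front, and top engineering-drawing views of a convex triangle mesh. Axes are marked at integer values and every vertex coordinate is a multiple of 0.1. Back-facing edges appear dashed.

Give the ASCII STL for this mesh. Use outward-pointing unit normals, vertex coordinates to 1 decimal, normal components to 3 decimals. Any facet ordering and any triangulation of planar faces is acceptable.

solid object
 facet normal 0.163 0.057 0.985
  outer loop
   vertex 2.3 2.4 3.8
   vertex 4.9 3.6 3.3
   vertex 2.7 4.7 3.6
  endloop
 endfacet
 facet normal 0.488 0.242 -0.838
  outer loop
   vertex 2.2 4.2 1.9
   vertex 4.9 3.6 3.3
   vertex 2.0 0.1 0.6
  endloop
 endfacet
 facet normal 0.377 0.853 -0.362
  outer loop
   vertex 2.2 4.2 1.9
   vertex 2.7 4.7 3.6
   vertex 4.9 3.6 3.3
  endloop
 endfacet
 facet normal -0.997 0.025 0.076
  outer loop
   vertex 2.2 4.2 1.9
   vertex 2.0 0.1 0.6
   vertex 2.3 2.4 3.8
  endloop
 endfacet
 facet normal -0.956 0.186 0.227
  outer loop
   vertex 2.2 4.2 1.9
   vertex 2.3 2.4 3.8
   vertex 2.7 4.7 3.6
  endloop
 endfacet
 facet normal 0.576 -0.742 0.343
  outer loop
   vertex 3.9 2.5 2.6
   vertex 2.0 0.1 0.6
   vertex 4.9 3.6 3.3
  endloop
 endfacet
 facet normal 0.424 -0.754 0.502
  outer loop
   vertex 3.9 2.5 2.6
   vertex 2.3 2.4 3.8
   vertex 2.0 0.1 0.6
  endloop
 endfacet
 facet normal 0.438 -0.731 0.523
  outer loop
   vertex 3.9 2.5 2.6
   vertex 4.9 3.6 3.3
   vertex 2.3 2.4 3.8
  endloop
 endfacet
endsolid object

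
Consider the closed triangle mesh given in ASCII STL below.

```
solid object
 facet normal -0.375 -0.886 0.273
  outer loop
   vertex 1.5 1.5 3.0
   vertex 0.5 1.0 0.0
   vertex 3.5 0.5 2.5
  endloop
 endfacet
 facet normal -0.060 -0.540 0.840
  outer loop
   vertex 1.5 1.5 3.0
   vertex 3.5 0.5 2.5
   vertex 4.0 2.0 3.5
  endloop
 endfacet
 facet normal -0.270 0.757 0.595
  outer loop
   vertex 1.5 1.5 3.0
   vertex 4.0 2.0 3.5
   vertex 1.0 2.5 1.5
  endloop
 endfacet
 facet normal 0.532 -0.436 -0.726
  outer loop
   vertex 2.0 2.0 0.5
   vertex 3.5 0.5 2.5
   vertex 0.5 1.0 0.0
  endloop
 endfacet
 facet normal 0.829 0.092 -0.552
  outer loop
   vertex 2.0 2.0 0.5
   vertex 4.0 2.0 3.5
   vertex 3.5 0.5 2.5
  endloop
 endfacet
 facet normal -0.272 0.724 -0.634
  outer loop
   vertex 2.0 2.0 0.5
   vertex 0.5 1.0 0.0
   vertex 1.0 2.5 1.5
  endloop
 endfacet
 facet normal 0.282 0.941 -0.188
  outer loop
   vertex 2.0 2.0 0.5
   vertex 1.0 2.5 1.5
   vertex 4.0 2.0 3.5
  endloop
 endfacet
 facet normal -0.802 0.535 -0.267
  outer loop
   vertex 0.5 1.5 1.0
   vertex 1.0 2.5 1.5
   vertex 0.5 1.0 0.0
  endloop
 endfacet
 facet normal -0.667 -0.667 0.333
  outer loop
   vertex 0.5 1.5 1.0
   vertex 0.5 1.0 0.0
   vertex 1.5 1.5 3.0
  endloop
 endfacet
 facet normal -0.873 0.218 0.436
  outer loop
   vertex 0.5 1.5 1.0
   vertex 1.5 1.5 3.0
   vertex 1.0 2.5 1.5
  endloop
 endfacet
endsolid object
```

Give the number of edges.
15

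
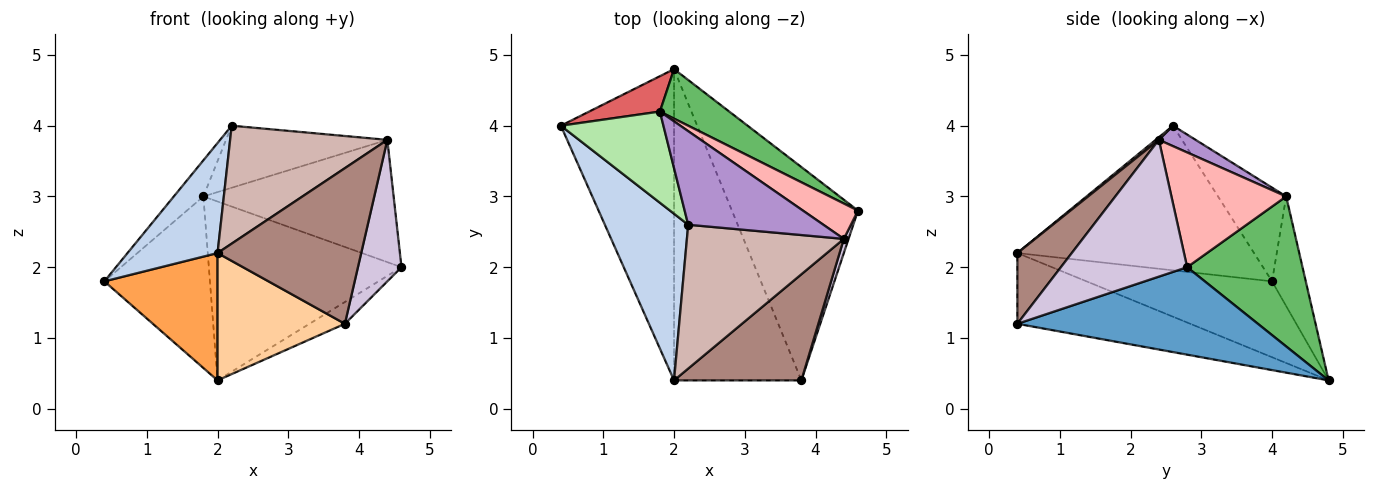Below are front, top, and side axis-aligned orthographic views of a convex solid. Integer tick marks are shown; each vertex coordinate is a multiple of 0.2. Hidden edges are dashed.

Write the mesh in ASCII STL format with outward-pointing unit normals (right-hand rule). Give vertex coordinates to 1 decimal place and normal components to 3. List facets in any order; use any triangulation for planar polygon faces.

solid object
 facet normal 0.568 0.084 -0.819
  outer loop
   vertex 2.0 4.8 0.4
   vertex 4.6 2.8 2.0
   vertex 3.8 0.4 1.2
  endloop
 endfacet
 facet normal -0.823 -0.313 0.474
  outer loop
   vertex 2.0 0.4 2.2
   vertex 2.2 2.6 4.0
   vertex 0.4 4.0 1.8
  endloop
 endfacet
 facet normal -0.527 -0.322 -0.786
  outer loop
   vertex 2.0 0.4 2.2
   vertex 0.4 4.0 1.8
   vertex 2.0 4.8 0.4
  endloop
 endfacet
 facet normal -0.457 -0.337 -0.823
  outer loop
   vertex 2.0 0.4 2.2
   vertex 2.0 4.8 0.4
   vertex 3.8 0.4 1.2
  endloop
 endfacet
 facet normal 0.500 0.835 0.231
  outer loop
   vertex 1.8 4.2 3.0
   vertex 4.6 2.8 2.0
   vertex 2.0 4.8 0.4
  endloop
 endfacet
 facet normal -0.647 0.281 0.708
  outer loop
   vertex 1.8 4.2 3.0
   vertex 0.4 4.0 1.8
   vertex 2.2 2.6 4.0
  endloop
 endfacet
 facet normal -0.299 0.935 0.193
  outer loop
   vertex 1.8 4.2 3.0
   vertex 2.0 4.8 0.4
   vertex 0.4 4.0 1.8
  endloop
 endfacet
 facet normal 0.501 0.831 0.240
  outer loop
   vertex 4.4 2.4 3.8
   vertex 4.6 2.8 2.0
   vertex 1.8 4.2 3.0
  endloop
 endfacet
 facet normal 0.125 0.548 0.827
  outer loop
   vertex 4.4 2.4 3.8
   vertex 1.8 4.2 3.0
   vertex 2.2 2.6 4.0
  endloop
 endfacet
 facet normal 0.945 -0.326 0.033
  outer loop
   vertex 4.4 2.4 3.8
   vertex 3.8 0.4 1.2
   vertex 4.6 2.8 2.0
  endloop
 endfacet
 facet normal 0.299 -0.789 0.538
  outer loop
   vertex 4.4 2.4 3.8
   vertex 2.0 0.4 2.2
   vertex 3.8 0.4 1.2
  endloop
 endfacet
 facet normal 0.013 -0.634 0.773
  outer loop
   vertex 4.4 2.4 3.8
   vertex 2.2 2.6 4.0
   vertex 2.0 0.4 2.2
  endloop
 endfacet
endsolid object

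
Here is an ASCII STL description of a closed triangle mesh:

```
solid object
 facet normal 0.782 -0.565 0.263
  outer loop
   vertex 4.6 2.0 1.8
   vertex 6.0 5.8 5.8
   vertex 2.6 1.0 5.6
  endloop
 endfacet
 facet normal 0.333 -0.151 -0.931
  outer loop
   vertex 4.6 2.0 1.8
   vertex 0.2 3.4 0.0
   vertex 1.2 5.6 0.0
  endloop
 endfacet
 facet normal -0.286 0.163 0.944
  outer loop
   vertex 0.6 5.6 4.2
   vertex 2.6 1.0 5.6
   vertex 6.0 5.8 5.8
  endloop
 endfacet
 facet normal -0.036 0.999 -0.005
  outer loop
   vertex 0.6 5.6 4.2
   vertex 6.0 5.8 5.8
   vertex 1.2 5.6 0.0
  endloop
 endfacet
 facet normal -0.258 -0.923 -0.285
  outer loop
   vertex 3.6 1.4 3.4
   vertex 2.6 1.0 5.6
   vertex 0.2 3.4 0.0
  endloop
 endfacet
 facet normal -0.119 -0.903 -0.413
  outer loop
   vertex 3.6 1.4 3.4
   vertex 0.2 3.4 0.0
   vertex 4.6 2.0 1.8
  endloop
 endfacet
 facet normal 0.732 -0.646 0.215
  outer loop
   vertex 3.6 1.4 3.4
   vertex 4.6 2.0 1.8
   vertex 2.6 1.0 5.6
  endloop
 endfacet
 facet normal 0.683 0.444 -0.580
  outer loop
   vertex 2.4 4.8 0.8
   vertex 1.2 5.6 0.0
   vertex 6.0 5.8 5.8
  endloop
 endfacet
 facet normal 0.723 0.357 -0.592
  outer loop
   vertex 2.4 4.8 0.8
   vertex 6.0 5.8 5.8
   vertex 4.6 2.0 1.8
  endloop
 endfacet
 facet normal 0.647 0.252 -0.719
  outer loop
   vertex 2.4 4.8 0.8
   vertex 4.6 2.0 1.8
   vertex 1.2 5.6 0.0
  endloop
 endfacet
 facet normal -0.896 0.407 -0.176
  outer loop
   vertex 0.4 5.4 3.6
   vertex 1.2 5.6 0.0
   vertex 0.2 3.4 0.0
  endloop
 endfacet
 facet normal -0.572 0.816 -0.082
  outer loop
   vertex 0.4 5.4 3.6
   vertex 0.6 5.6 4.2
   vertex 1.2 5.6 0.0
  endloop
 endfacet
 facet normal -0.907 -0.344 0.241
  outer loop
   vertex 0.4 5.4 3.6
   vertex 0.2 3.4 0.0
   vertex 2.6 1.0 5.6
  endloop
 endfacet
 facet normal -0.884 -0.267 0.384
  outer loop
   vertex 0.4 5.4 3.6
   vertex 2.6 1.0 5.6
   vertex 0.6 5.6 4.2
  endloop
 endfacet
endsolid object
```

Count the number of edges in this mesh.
21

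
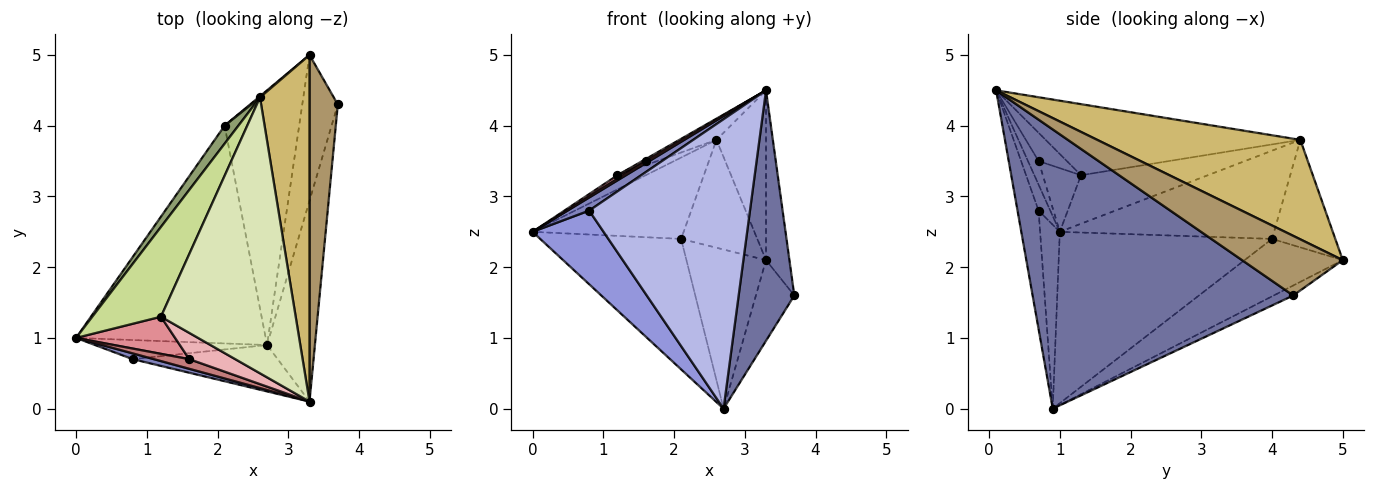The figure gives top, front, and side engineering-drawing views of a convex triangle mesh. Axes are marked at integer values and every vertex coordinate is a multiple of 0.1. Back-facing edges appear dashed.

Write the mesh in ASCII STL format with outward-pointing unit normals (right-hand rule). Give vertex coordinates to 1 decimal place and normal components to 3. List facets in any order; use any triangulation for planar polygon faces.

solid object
 facet normal 0.965 -0.206 -0.165
  outer loop
   vertex 2.7 0.9 0.0
   vertex 3.7 4.3 1.6
   vertex 3.3 0.1 4.5
  endloop
 endfacet
 facet normal -0.443 -0.820 0.363
  outer loop
   vertex 0.8 0.7 2.8
   vertex 3.3 0.1 4.5
   vertex 0.0 1.0 2.5
  endloop
 endfacet
 facet normal -0.259 -0.935 -0.243
  outer loop
   vertex 0.8 0.7 2.8
   vertex 0.0 1.0 2.5
   vertex 2.7 0.9 0.0
  endloop
 endfacet
 facet normal -0.128 -0.979 -0.157
  outer loop
   vertex 0.8 0.7 2.8
   vertex 2.7 0.9 0.0
   vertex 3.3 0.1 4.5
  endloop
 endfacet
 facet normal -0.811 0.572 0.126
  outer loop
   vertex 2.1 4.0 2.4
   vertex 0.0 1.0 2.5
   vertex 2.6 4.4 3.8
  endloop
 endfacet
 facet normal -0.613 0.406 -0.678
  outer loop
   vertex 2.1 4.0 2.4
   vertex 2.7 0.9 0.0
   vertex 0.0 1.0 2.5
  endloop
 endfacet
 facet normal -0.572 0.128 0.810
  outer loop
   vertex 1.2 1.3 3.3
   vertex 2.6 4.4 3.8
   vertex 0.0 1.0 2.5
  endloop
 endfacet
 facet normal -0.465 0.068 0.882
  outer loop
   vertex 1.2 1.3 3.3
   vertex 3.3 0.1 4.5
   vertex 2.6 4.4 3.8
  endloop
 endfacet
 facet normal 0.884 0.206 0.420
  outer loop
   vertex 3.3 5.0 2.1
   vertex 3.3 0.1 4.5
   vertex 3.7 4.3 1.6
  endloop
 endfacet
 facet normal 0.875 0.213 0.435
  outer loop
   vertex 3.3 5.0 2.1
   vertex 2.6 4.4 3.8
   vertex 3.3 0.1 4.5
  endloop
 endfacet
 facet normal -0.639 0.769 0.008
  outer loop
   vertex 3.3 5.0 2.1
   vertex 2.1 4.0 2.4
   vertex 2.6 4.4 3.8
  endloop
 endfacet
 facet normal -0.239 0.470 -0.850
  outer loop
   vertex 3.3 5.0 2.1
   vertex 3.7 4.3 1.6
   vertex 2.7 0.9 0.0
  endloop
 endfacet
 facet normal -0.547 0.444 -0.710
  outer loop
   vertex 3.3 5.0 2.1
   vertex 2.7 0.9 0.0
   vertex 2.1 4.0 2.4
  endloop
 endfacet
 facet normal -0.545 -0.182 0.818
  outer loop
   vertex 1.6 0.7 3.5
   vertex 0.0 1.0 2.5
   vertex 3.3 0.1 4.5
  endloop
 endfacet
 facet normal -0.539 -0.080 0.838
  outer loop
   vertex 1.6 0.7 3.5
   vertex 1.2 1.3 3.3
   vertex 0.0 1.0 2.5
  endloop
 endfacet
 facet normal -0.523 -0.065 0.850
  outer loop
   vertex 1.6 0.7 3.5
   vertex 3.3 0.1 4.5
   vertex 1.2 1.3 3.3
  endloop
 endfacet
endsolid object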